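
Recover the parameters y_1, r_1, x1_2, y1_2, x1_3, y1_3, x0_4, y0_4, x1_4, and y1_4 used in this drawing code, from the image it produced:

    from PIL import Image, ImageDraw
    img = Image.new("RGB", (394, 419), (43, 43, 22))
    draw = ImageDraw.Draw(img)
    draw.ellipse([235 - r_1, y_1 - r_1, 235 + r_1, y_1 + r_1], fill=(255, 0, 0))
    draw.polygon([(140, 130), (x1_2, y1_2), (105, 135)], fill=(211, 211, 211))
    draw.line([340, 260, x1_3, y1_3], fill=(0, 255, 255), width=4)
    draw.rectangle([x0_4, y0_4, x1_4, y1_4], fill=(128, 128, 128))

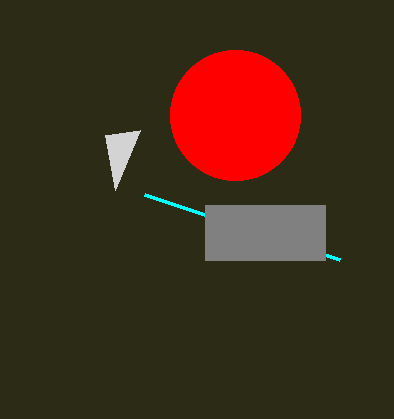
y_1 = 115, r_1 = 65, x1_2 = 115, y1_2 = 190, x1_3 = 145, y1_3 = 195, x0_4 = 205, y0_4 = 205, x1_4 = 325, y1_4 = 260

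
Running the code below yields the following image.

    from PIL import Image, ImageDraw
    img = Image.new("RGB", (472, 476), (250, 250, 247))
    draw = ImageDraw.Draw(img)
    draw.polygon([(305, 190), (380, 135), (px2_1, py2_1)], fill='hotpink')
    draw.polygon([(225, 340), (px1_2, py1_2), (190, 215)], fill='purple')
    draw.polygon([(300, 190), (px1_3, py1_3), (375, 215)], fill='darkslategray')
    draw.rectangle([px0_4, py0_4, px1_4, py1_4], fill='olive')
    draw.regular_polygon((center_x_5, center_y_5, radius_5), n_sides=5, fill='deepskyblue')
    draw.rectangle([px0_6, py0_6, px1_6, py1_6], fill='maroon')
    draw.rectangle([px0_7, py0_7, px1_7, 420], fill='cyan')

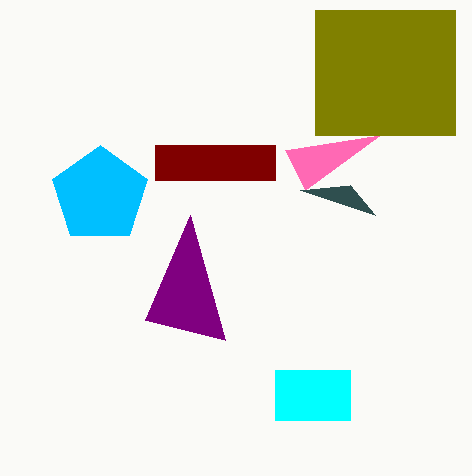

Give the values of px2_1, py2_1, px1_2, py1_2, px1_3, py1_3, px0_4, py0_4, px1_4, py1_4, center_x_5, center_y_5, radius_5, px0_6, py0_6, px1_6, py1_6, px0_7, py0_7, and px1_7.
px2_1 = 285, py2_1 = 150, px1_2 = 145, py1_2 = 320, px1_3 = 350, py1_3 = 185, px0_4 = 315, py0_4 = 10, px1_4 = 455, py1_4 = 135, center_x_5 = 100, center_y_5 = 195, radius_5 = 50, px0_6 = 155, py0_6 = 145, px1_6 = 275, py1_6 = 180, px0_7 = 275, py0_7 = 370, px1_7 = 350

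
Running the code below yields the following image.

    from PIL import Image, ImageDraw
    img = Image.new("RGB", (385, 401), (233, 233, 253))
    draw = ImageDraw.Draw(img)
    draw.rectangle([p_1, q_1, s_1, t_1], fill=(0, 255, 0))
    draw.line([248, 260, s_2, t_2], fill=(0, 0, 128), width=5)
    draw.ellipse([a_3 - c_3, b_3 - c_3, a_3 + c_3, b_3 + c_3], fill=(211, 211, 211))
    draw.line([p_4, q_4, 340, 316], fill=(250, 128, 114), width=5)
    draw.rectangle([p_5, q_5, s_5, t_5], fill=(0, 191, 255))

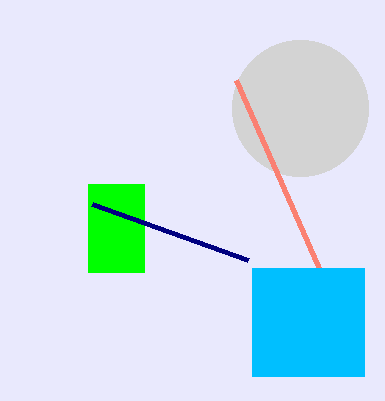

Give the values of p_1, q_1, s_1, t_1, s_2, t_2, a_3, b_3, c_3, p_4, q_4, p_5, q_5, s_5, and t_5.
p_1 = 88, q_1 = 184, s_1 = 144, t_1 = 272, s_2 = 92, t_2 = 204, a_3 = 300, b_3 = 108, c_3 = 68, p_4 = 236, q_4 = 80, p_5 = 252, q_5 = 268, s_5 = 364, t_5 = 376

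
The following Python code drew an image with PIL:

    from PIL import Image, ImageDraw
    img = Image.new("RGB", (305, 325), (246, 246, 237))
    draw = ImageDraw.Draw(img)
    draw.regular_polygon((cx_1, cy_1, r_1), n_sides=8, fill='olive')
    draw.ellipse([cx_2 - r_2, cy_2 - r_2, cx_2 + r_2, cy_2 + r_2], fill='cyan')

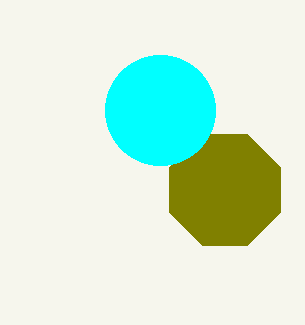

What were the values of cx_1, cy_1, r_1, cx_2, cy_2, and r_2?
cx_1 = 225
cy_1 = 190
r_1 = 60
cx_2 = 160
cy_2 = 110
r_2 = 55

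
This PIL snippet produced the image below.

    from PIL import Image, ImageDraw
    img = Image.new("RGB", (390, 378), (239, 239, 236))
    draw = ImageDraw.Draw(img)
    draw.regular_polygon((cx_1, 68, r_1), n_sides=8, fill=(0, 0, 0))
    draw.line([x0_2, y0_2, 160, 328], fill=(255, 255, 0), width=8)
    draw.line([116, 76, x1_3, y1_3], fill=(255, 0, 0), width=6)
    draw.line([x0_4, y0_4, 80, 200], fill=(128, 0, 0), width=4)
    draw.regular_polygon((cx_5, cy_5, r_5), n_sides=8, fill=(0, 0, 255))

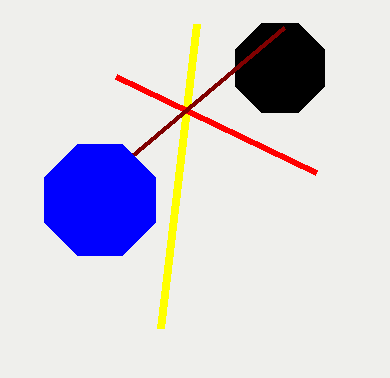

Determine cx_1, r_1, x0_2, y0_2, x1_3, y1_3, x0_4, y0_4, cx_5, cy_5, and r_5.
cx_1 = 280, r_1 = 48, x0_2 = 196, y0_2 = 24, x1_3 = 316, y1_3 = 172, x0_4 = 284, y0_4 = 28, cx_5 = 100, cy_5 = 200, r_5 = 60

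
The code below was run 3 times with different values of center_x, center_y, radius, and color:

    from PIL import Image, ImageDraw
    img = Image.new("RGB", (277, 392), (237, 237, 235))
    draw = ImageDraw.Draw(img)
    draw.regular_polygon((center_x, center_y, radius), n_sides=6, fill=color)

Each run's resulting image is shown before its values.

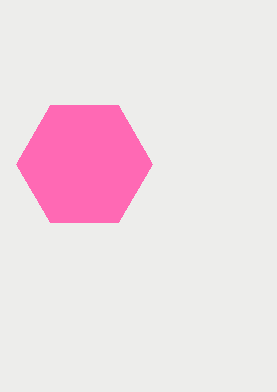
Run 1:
center_x = 84
center_y = 164
radius = 68
color = 'hotpink'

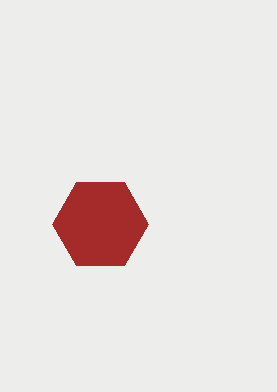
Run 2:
center_x = 100; center_y = 224; radius = 48; color = 'brown'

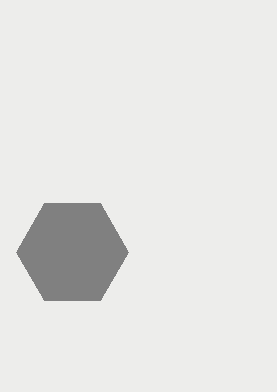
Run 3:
center_x = 72, center_y = 252, radius = 56, color = 'gray'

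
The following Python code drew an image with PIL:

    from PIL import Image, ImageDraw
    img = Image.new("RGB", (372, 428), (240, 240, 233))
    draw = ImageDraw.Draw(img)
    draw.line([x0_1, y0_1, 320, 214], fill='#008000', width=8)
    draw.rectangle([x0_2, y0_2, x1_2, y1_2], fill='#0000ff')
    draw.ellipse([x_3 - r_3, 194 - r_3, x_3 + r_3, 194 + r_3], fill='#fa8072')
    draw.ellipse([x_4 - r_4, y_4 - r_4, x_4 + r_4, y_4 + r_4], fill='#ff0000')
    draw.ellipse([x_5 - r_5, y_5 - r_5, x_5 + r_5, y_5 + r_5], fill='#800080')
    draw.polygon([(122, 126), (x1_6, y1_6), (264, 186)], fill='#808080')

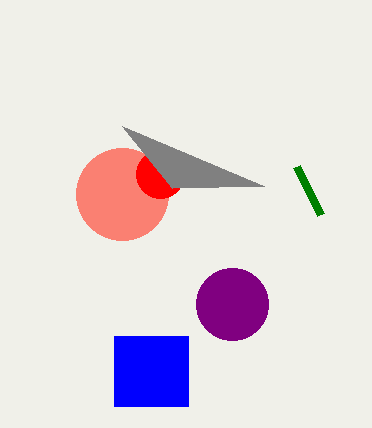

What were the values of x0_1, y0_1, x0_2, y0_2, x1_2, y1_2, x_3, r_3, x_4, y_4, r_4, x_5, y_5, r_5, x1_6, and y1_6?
x0_1 = 296
y0_1 = 166
x0_2 = 114
y0_2 = 336
x1_2 = 188
y1_2 = 406
x_3 = 122
r_3 = 46
x_4 = 160
y_4 = 174
r_4 = 24
x_5 = 232
y_5 = 304
r_5 = 36
x1_6 = 172
y1_6 = 188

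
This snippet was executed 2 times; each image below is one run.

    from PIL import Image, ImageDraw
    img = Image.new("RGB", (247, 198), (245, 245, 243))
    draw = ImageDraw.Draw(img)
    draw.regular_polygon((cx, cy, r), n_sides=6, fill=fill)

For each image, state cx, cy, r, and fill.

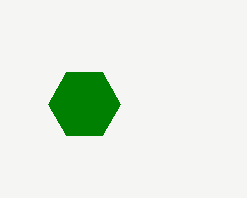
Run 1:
cx = 84; cy = 104; r = 36; fill = 'green'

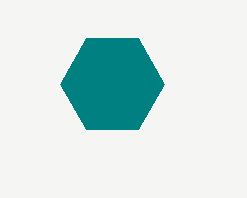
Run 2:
cx = 112, cy = 84, r = 52, fill = 'teal'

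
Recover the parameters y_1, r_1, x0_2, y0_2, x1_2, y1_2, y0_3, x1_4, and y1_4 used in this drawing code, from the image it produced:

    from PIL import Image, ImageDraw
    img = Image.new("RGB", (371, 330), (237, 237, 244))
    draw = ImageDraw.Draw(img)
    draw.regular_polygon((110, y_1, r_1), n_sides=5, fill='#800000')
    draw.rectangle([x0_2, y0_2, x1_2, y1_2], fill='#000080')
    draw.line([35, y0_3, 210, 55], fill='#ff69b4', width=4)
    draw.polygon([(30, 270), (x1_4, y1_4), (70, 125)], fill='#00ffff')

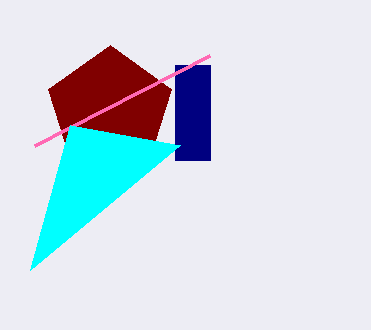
y_1 = 110
r_1 = 65
x0_2 = 175
y0_2 = 65
x1_2 = 210
y1_2 = 160
y0_3 = 145
x1_4 = 180
y1_4 = 145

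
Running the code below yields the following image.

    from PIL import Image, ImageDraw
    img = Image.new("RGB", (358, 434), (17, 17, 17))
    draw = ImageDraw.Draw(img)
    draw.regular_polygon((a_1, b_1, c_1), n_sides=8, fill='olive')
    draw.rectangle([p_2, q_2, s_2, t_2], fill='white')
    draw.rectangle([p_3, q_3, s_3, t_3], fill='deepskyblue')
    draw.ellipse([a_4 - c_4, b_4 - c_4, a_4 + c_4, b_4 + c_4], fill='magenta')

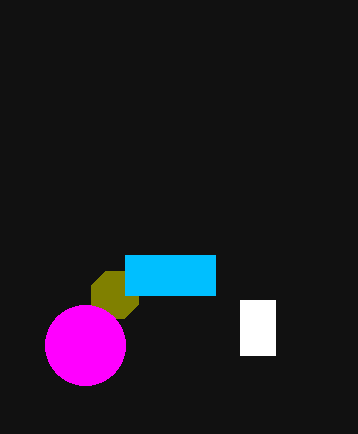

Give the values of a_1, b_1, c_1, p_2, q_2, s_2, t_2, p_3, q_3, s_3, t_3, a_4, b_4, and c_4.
a_1 = 115
b_1 = 295
c_1 = 25
p_2 = 240
q_2 = 300
s_2 = 275
t_2 = 355
p_3 = 125
q_3 = 255
s_3 = 215
t_3 = 295
a_4 = 85
b_4 = 345
c_4 = 40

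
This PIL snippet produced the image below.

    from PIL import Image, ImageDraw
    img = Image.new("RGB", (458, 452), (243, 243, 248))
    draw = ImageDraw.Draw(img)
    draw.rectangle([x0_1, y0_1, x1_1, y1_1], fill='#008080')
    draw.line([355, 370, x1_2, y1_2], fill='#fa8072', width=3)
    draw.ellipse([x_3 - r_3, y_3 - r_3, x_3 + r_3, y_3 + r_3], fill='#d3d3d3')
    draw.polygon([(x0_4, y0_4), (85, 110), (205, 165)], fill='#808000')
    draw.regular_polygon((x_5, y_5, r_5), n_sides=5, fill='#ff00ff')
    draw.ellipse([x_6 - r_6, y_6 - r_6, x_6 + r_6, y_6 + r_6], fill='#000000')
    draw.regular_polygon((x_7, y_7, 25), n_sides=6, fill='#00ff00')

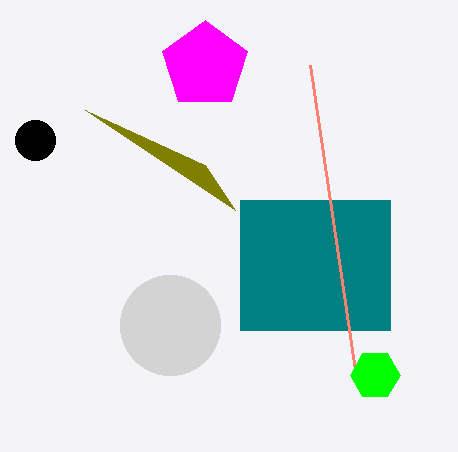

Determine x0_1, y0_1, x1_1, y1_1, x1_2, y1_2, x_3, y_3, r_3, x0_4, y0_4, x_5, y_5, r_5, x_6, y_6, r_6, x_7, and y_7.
x0_1 = 240
y0_1 = 200
x1_1 = 390
y1_1 = 330
x1_2 = 310
y1_2 = 65
x_3 = 170
y_3 = 325
r_3 = 50
x0_4 = 235
y0_4 = 210
x_5 = 205
y_5 = 65
r_5 = 45
x_6 = 35
y_6 = 140
r_6 = 20
x_7 = 375
y_7 = 375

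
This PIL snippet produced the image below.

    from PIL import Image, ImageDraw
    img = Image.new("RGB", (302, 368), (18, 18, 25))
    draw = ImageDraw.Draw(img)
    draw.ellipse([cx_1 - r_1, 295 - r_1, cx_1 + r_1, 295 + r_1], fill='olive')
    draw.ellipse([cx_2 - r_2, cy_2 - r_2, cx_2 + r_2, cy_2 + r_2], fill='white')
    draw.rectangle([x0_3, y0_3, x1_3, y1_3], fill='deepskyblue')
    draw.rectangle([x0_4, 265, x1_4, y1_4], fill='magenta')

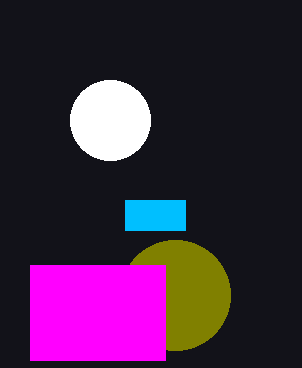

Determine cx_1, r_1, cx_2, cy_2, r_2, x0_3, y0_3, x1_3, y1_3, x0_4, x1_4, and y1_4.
cx_1 = 175; r_1 = 55; cx_2 = 110; cy_2 = 120; r_2 = 40; x0_3 = 125; y0_3 = 200; x1_3 = 185; y1_3 = 230; x0_4 = 30; x1_4 = 165; y1_4 = 360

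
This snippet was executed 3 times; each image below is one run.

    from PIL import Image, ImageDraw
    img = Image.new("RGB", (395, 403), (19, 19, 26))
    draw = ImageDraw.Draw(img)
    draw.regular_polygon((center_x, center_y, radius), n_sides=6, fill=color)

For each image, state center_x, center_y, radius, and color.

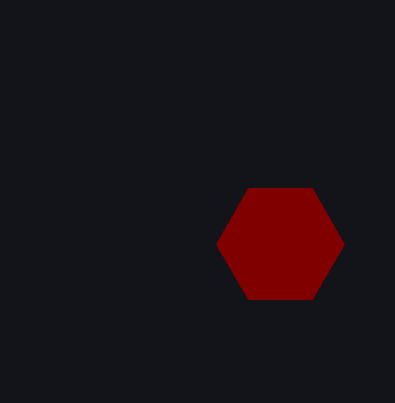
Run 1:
center_x = 280, center_y = 244, radius = 64, color = 'maroon'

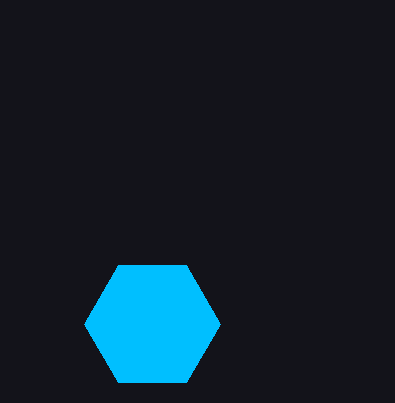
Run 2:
center_x = 152
center_y = 324
radius = 68
color = 'deepskyblue'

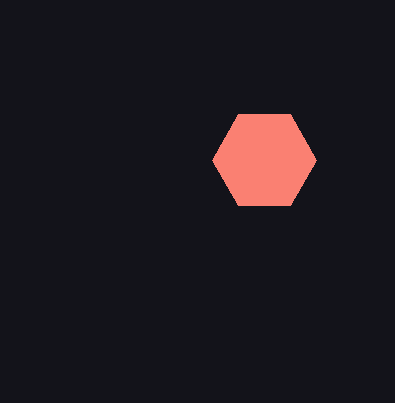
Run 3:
center_x = 264
center_y = 160
radius = 52
color = 'salmon'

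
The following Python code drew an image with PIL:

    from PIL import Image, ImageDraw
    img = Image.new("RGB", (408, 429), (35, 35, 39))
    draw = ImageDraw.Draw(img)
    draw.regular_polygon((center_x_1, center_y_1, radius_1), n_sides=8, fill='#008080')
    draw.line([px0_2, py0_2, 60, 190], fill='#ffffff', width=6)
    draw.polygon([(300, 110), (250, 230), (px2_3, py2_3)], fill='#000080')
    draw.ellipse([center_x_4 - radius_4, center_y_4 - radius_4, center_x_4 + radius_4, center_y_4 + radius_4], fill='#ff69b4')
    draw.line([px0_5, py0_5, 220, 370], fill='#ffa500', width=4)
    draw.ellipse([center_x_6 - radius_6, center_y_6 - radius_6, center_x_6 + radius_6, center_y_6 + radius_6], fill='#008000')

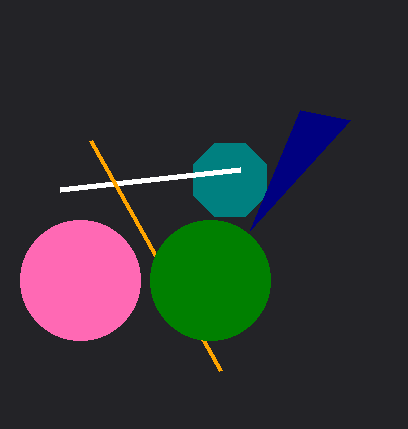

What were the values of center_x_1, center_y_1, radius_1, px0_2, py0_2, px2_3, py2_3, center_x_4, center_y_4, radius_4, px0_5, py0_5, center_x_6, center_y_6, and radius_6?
center_x_1 = 230, center_y_1 = 180, radius_1 = 40, px0_2 = 240, py0_2 = 170, px2_3 = 350, py2_3 = 120, center_x_4 = 80, center_y_4 = 280, radius_4 = 60, px0_5 = 90, py0_5 = 140, center_x_6 = 210, center_y_6 = 280, radius_6 = 60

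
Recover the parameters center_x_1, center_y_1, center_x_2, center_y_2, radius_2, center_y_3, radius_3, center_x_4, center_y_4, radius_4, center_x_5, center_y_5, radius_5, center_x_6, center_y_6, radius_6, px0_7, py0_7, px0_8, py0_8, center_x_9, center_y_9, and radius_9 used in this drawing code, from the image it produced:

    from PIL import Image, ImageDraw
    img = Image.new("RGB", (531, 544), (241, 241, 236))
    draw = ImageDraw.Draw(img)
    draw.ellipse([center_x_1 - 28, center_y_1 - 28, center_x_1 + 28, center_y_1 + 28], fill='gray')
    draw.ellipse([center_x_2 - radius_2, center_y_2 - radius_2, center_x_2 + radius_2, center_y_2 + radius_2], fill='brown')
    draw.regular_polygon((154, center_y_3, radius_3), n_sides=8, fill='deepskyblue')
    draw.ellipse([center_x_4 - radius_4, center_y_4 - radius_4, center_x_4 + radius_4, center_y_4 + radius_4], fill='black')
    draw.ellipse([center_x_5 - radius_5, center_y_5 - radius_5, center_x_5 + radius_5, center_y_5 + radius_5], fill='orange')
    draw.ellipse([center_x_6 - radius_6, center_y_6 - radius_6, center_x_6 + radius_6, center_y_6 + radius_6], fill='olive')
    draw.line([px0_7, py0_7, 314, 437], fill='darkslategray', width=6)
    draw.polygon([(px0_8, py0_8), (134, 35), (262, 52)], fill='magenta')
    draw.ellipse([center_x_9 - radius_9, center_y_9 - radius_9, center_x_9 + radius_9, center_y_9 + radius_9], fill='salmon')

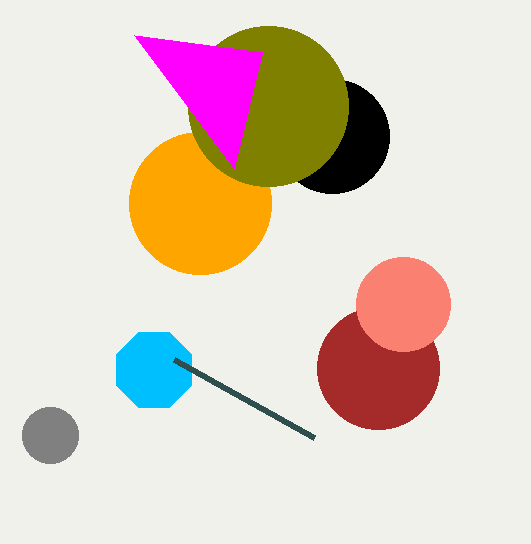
center_x_1 = 50
center_y_1 = 435
center_x_2 = 378
center_y_2 = 368
radius_2 = 61
center_y_3 = 370
radius_3 = 41
center_x_4 = 332
center_y_4 = 136
radius_4 = 57
center_x_5 = 200
center_y_5 = 203
radius_5 = 71
center_x_6 = 268
center_y_6 = 106
radius_6 = 80
px0_7 = 174
py0_7 = 359
px0_8 = 234
py0_8 = 168
center_x_9 = 403
center_y_9 = 304
radius_9 = 47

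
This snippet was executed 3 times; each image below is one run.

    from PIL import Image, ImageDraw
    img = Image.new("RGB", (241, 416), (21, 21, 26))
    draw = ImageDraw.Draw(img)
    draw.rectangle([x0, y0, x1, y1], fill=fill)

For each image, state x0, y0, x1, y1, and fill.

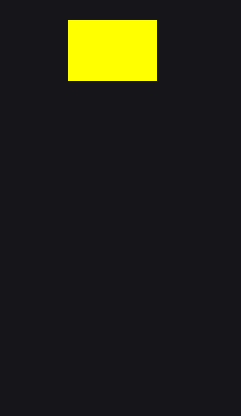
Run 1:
x0 = 68
y0 = 20
x1 = 156
y1 = 80
fill = 'yellow'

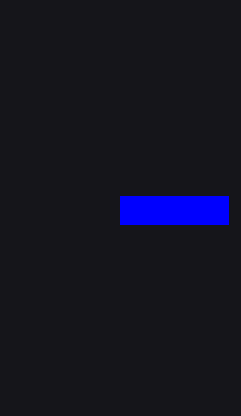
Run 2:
x0 = 120, y0 = 196, x1 = 228, y1 = 224, fill = 'blue'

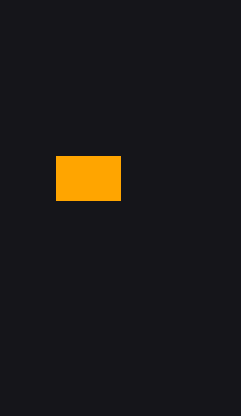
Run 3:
x0 = 56
y0 = 156
x1 = 120
y1 = 200
fill = 'orange'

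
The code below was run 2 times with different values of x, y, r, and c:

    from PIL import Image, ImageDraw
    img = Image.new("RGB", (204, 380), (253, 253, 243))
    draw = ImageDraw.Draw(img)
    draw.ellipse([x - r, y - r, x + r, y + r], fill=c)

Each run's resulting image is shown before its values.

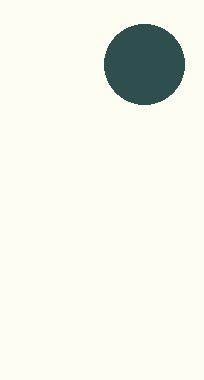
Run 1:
x = 144
y = 64
r = 40
c = 'darkslategray'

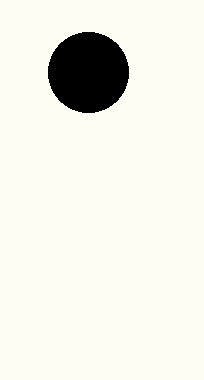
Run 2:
x = 88
y = 72
r = 40
c = 'black'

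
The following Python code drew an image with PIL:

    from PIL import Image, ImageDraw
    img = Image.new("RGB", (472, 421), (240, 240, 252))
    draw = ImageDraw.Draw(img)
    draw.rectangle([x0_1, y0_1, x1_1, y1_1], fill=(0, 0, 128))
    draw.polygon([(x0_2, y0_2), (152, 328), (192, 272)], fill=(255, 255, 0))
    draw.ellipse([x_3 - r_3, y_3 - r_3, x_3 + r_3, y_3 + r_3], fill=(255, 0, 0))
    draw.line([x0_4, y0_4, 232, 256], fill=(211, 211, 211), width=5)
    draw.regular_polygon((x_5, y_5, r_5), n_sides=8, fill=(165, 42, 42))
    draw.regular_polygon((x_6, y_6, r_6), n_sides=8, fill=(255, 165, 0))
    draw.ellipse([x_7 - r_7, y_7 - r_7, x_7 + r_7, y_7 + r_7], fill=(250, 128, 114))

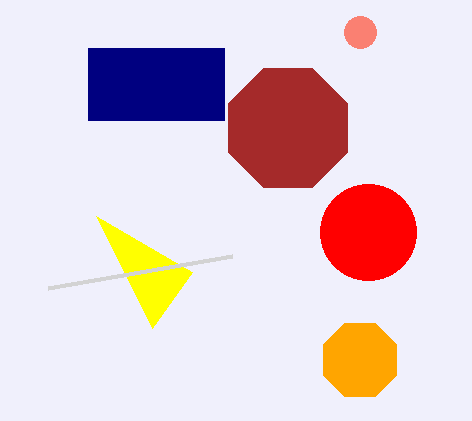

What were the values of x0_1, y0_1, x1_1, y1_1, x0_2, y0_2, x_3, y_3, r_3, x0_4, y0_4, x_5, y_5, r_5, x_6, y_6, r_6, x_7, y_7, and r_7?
x0_1 = 88
y0_1 = 48
x1_1 = 224
y1_1 = 120
x0_2 = 96
y0_2 = 216
x_3 = 368
y_3 = 232
r_3 = 48
x0_4 = 48
y0_4 = 288
x_5 = 288
y_5 = 128
r_5 = 64
x_6 = 360
y_6 = 360
r_6 = 40
x_7 = 360
y_7 = 32
r_7 = 16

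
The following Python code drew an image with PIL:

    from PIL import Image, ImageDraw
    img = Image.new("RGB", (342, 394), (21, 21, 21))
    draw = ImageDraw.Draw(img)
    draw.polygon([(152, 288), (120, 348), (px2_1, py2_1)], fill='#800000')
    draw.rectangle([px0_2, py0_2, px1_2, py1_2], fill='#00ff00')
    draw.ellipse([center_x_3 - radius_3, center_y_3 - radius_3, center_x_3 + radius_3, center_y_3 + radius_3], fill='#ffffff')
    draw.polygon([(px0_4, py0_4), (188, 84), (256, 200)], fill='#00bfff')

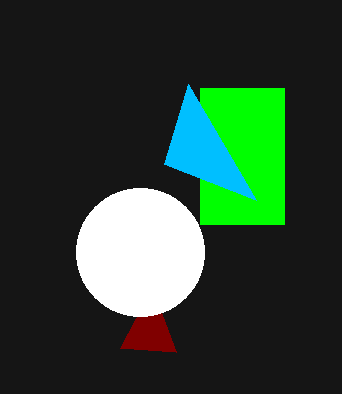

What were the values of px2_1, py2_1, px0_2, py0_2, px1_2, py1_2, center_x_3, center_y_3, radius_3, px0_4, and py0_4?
px2_1 = 176, py2_1 = 352, px0_2 = 200, py0_2 = 88, px1_2 = 284, py1_2 = 224, center_x_3 = 140, center_y_3 = 252, radius_3 = 64, px0_4 = 164, py0_4 = 164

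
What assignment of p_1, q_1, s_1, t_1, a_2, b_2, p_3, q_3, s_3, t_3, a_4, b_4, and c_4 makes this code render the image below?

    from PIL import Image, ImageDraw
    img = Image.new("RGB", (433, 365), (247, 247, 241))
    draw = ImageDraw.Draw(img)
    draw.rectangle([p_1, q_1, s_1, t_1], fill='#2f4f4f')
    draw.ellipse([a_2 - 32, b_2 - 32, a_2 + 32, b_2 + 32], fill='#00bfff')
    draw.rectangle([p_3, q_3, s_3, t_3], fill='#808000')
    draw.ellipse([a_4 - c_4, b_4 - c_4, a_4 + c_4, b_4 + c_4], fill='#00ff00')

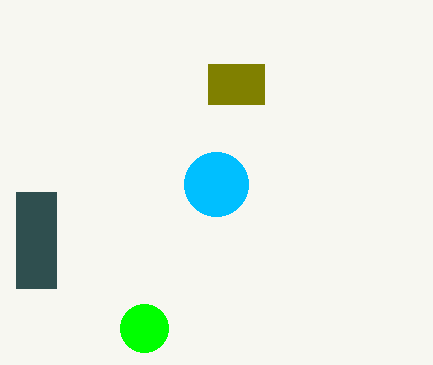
p_1 = 16, q_1 = 192, s_1 = 56, t_1 = 288, a_2 = 216, b_2 = 184, p_3 = 208, q_3 = 64, s_3 = 264, t_3 = 104, a_4 = 144, b_4 = 328, c_4 = 24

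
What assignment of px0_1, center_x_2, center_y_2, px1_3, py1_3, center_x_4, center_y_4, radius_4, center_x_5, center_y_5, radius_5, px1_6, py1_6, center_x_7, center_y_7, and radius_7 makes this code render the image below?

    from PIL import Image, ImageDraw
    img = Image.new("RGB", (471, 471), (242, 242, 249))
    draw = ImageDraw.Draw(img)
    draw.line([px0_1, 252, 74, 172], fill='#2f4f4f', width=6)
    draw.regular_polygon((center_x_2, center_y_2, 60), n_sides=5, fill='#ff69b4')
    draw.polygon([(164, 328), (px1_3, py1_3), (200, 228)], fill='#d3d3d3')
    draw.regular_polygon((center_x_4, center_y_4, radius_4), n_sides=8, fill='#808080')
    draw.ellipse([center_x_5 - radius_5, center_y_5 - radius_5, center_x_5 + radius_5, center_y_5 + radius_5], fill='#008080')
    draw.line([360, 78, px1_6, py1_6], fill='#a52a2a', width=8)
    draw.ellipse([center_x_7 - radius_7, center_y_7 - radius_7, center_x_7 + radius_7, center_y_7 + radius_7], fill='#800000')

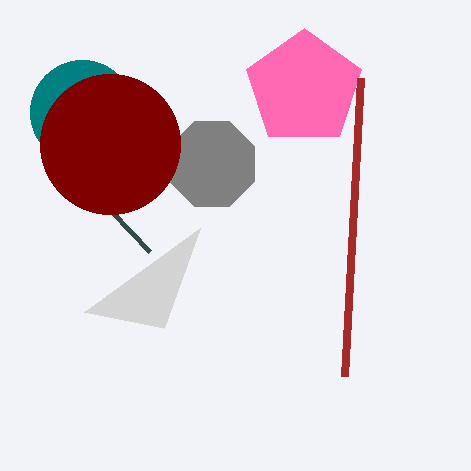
px0_1 = 150; center_x_2 = 304; center_y_2 = 88; px1_3 = 84; py1_3 = 312; center_x_4 = 212; center_y_4 = 164; radius_4 = 46; center_x_5 = 82; center_y_5 = 112; radius_5 = 52; px1_6 = 344; py1_6 = 376; center_x_7 = 110; center_y_7 = 144; radius_7 = 70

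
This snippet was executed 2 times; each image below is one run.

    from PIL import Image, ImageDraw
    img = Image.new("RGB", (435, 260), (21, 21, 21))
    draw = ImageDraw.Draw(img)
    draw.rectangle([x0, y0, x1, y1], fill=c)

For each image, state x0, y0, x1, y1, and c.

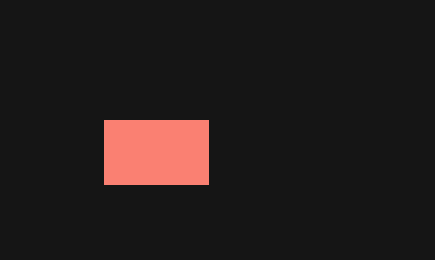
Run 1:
x0 = 104, y0 = 120, x1 = 208, y1 = 184, c = 'salmon'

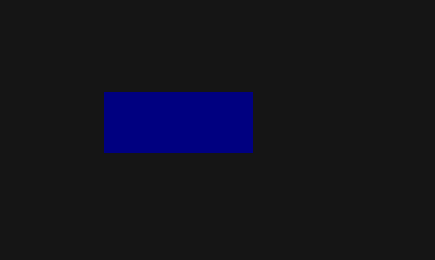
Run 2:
x0 = 104
y0 = 92
x1 = 252
y1 = 152
c = 'navy'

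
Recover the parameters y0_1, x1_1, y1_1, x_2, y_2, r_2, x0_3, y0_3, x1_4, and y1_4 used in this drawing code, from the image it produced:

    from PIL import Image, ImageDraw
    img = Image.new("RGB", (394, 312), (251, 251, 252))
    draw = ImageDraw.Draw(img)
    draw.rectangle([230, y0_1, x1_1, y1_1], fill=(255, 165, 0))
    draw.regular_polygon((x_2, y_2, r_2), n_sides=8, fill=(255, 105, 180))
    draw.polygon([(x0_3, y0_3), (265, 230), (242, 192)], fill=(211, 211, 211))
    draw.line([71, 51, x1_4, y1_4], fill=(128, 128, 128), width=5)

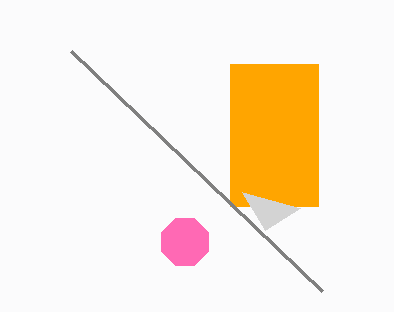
y0_1 = 64, x1_1 = 318, y1_1 = 206, x_2 = 185, y_2 = 242, r_2 = 25, x0_3 = 300, y0_3 = 208, x1_4 = 322, y1_4 = 291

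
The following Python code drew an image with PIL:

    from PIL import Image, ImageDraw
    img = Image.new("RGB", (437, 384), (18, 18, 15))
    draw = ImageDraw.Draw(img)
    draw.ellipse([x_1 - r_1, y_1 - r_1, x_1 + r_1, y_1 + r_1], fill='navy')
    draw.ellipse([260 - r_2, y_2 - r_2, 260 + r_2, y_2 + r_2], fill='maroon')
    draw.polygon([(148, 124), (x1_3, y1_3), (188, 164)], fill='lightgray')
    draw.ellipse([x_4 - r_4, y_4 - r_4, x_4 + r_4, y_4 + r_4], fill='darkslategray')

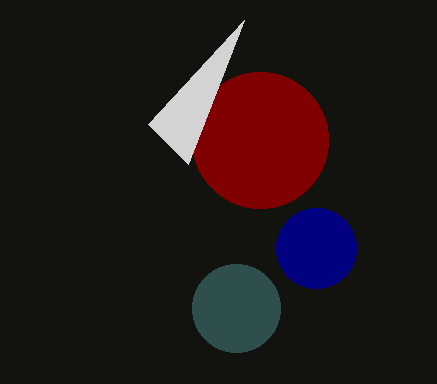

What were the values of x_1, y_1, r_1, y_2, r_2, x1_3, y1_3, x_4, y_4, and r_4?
x_1 = 316; y_1 = 248; r_1 = 40; y_2 = 140; r_2 = 68; x1_3 = 244; y1_3 = 20; x_4 = 236; y_4 = 308; r_4 = 44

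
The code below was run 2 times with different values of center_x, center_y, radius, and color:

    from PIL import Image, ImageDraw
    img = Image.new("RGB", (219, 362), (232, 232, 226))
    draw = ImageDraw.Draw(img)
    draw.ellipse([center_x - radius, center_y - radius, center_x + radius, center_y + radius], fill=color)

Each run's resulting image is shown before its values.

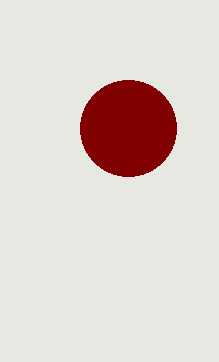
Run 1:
center_x = 128; center_y = 128; radius = 48; color = 'maroon'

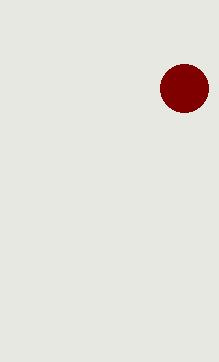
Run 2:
center_x = 184
center_y = 88
radius = 24
color = 'maroon'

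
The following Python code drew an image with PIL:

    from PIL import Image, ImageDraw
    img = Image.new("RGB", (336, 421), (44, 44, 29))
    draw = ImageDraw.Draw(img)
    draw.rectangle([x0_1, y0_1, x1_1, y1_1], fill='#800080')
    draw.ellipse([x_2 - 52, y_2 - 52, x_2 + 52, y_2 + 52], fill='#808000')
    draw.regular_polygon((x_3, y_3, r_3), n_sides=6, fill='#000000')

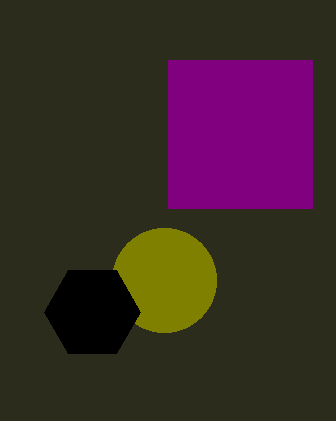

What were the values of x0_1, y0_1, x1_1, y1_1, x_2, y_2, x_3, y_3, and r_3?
x0_1 = 168
y0_1 = 60
x1_1 = 312
y1_1 = 208
x_2 = 164
y_2 = 280
x_3 = 92
y_3 = 312
r_3 = 48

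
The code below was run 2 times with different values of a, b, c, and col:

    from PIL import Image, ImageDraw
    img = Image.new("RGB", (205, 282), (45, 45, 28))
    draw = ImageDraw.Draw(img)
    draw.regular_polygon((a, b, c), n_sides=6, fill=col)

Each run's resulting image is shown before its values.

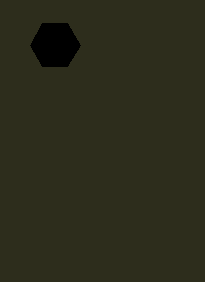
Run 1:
a = 55
b = 45
c = 25
col = 'black'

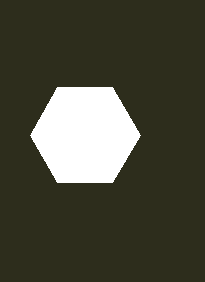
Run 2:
a = 85, b = 135, c = 55, col = 'white'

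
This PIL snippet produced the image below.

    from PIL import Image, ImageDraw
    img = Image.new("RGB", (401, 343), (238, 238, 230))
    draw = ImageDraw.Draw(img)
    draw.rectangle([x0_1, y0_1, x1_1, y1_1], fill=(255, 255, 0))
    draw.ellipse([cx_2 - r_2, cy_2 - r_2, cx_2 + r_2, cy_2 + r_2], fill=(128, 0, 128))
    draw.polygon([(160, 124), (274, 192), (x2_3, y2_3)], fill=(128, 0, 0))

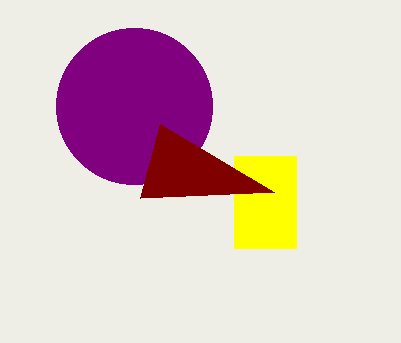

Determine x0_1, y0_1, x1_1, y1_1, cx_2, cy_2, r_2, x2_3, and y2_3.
x0_1 = 234, y0_1 = 156, x1_1 = 296, y1_1 = 248, cx_2 = 134, cy_2 = 106, r_2 = 78, x2_3 = 140, y2_3 = 198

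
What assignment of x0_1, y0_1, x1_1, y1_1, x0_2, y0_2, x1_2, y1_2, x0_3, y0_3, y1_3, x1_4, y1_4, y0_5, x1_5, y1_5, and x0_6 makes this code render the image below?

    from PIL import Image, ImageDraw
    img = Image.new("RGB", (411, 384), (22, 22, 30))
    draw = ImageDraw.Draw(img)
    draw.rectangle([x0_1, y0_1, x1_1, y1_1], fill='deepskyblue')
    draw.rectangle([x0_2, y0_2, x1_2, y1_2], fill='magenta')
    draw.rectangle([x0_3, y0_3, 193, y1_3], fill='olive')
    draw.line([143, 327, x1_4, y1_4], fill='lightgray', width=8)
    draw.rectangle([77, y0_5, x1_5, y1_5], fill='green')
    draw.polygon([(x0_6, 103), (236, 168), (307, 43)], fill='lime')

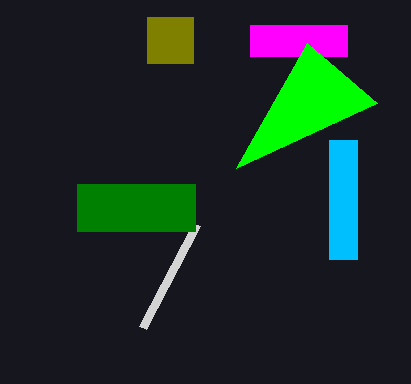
x0_1 = 329
y0_1 = 140
x1_1 = 357
y1_1 = 259
x0_2 = 250
y0_2 = 25
x1_2 = 347
y1_2 = 56
x0_3 = 147
y0_3 = 17
y1_3 = 63
x1_4 = 197
y1_4 = 224
y0_5 = 184
x1_5 = 195
y1_5 = 231
x0_6 = 377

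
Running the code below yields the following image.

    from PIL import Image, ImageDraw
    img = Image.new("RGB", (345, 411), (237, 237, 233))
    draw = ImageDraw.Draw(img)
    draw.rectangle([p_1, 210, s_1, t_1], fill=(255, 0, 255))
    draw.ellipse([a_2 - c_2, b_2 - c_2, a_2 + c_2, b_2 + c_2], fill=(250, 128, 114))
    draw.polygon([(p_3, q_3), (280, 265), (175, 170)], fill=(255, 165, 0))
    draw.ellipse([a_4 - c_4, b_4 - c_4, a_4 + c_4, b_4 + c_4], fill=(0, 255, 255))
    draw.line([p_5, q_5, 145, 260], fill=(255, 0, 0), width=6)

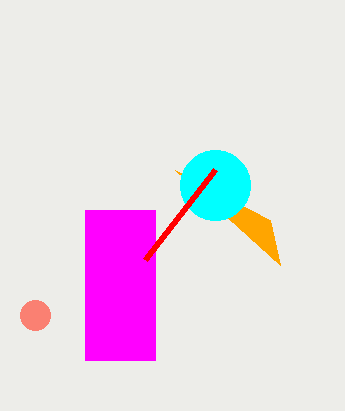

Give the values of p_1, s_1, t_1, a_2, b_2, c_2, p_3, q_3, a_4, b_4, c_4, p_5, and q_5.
p_1 = 85
s_1 = 155
t_1 = 360
a_2 = 35
b_2 = 315
c_2 = 15
p_3 = 270
q_3 = 220
a_4 = 215
b_4 = 185
c_4 = 35
p_5 = 215
q_5 = 170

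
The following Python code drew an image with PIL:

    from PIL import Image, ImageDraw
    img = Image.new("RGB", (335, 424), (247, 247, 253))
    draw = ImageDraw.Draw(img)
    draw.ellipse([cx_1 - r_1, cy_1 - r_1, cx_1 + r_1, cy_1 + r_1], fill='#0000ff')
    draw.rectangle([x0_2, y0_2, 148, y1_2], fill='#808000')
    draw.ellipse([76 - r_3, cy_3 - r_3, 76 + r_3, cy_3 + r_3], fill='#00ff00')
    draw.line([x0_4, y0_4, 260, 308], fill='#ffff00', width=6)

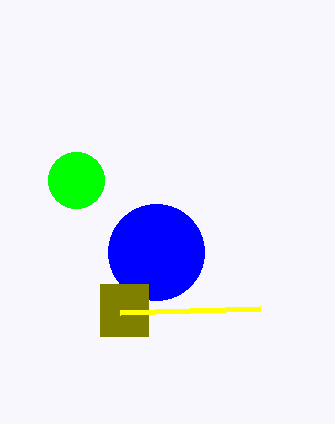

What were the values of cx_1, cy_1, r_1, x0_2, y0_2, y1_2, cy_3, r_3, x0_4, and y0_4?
cx_1 = 156; cy_1 = 252; r_1 = 48; x0_2 = 100; y0_2 = 284; y1_2 = 336; cy_3 = 180; r_3 = 28; x0_4 = 120; y0_4 = 312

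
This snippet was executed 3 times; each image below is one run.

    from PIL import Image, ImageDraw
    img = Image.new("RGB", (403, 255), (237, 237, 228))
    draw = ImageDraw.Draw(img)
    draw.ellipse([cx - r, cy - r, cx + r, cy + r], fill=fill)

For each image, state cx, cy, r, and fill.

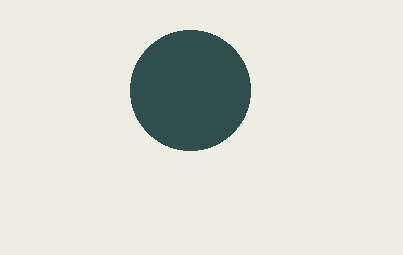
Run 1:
cx = 190; cy = 90; r = 60; fill = 'darkslategray'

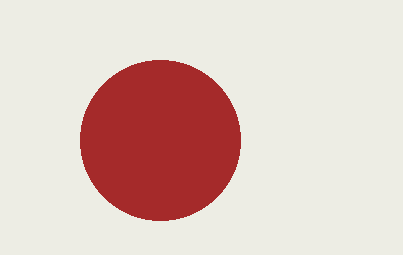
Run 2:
cx = 160, cy = 140, r = 80, fill = 'brown'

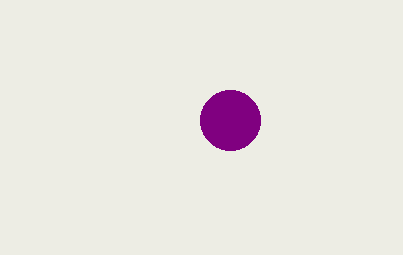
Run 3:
cx = 230; cy = 120; r = 30; fill = 'purple'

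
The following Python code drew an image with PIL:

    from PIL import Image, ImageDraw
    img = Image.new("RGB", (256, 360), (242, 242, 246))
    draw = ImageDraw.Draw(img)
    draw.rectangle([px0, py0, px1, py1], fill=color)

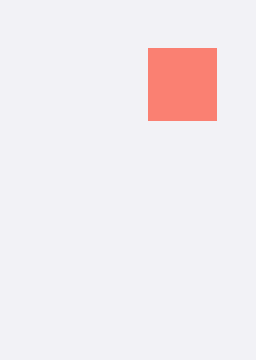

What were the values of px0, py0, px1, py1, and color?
px0 = 148; py0 = 48; px1 = 216; py1 = 120; color = 'salmon'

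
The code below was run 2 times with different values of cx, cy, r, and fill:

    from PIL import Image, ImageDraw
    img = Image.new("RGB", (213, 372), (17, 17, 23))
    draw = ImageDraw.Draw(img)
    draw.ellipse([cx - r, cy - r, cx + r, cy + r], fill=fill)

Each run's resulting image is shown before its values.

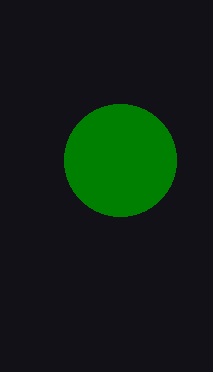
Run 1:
cx = 120
cy = 160
r = 56
fill = 'green'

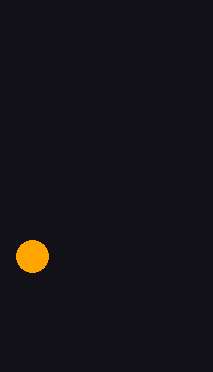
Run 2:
cx = 32, cy = 256, r = 16, fill = 'orange'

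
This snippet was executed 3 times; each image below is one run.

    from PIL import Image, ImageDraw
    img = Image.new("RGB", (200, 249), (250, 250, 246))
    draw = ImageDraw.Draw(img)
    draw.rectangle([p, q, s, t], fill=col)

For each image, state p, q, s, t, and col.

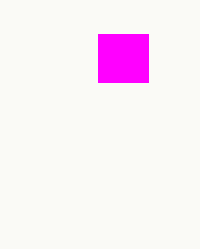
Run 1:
p = 98, q = 34, s = 148, t = 82, col = 'magenta'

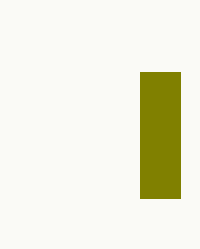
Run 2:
p = 140
q = 72
s = 180
t = 198
col = 'olive'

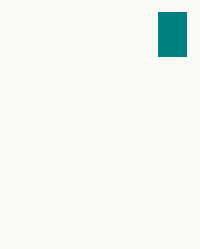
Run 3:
p = 158; q = 12; s = 186; t = 56; col = 'teal'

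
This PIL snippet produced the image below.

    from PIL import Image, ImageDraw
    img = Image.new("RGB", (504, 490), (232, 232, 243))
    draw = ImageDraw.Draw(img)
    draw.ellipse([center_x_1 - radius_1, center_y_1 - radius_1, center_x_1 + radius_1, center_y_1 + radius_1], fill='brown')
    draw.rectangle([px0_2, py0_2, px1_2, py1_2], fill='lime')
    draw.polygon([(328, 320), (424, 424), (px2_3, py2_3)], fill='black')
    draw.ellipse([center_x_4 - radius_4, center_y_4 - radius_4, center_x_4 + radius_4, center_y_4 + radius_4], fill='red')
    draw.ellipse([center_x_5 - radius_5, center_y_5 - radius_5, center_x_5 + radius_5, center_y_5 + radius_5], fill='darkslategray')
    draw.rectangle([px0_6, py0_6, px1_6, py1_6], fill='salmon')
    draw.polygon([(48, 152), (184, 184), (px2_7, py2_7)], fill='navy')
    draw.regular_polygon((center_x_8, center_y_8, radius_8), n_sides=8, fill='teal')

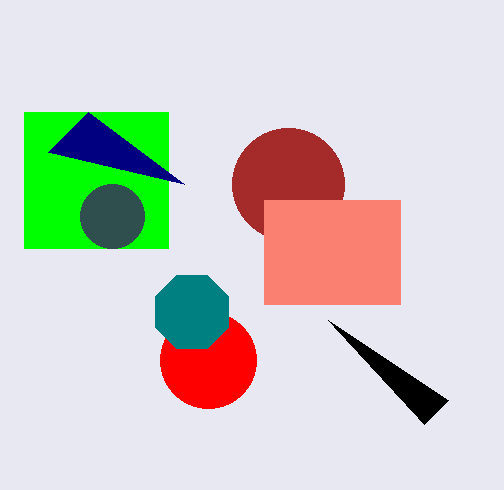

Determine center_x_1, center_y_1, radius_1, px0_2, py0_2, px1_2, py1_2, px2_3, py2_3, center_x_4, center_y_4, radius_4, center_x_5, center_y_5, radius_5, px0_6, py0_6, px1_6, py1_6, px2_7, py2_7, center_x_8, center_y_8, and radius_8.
center_x_1 = 288, center_y_1 = 184, radius_1 = 56, px0_2 = 24, py0_2 = 112, px1_2 = 168, py1_2 = 248, px2_3 = 448, py2_3 = 400, center_x_4 = 208, center_y_4 = 360, radius_4 = 48, center_x_5 = 112, center_y_5 = 216, radius_5 = 32, px0_6 = 264, py0_6 = 200, px1_6 = 400, py1_6 = 304, px2_7 = 88, py2_7 = 112, center_x_8 = 192, center_y_8 = 312, radius_8 = 40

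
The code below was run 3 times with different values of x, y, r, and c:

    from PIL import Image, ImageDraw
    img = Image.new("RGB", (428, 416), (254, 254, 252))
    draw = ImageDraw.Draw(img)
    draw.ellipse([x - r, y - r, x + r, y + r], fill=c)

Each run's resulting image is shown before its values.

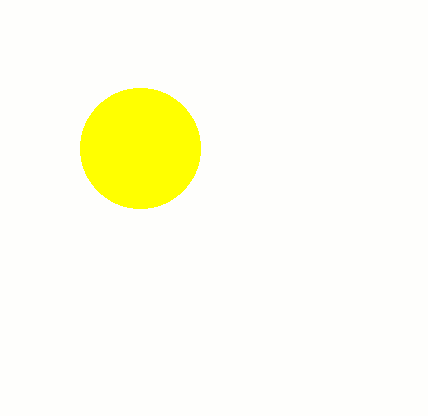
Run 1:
x = 140, y = 148, r = 60, c = 'yellow'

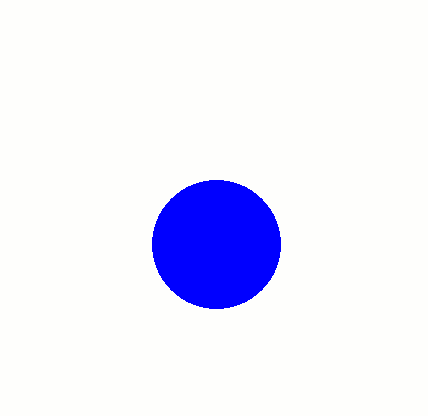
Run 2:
x = 216, y = 244, r = 64, c = 'blue'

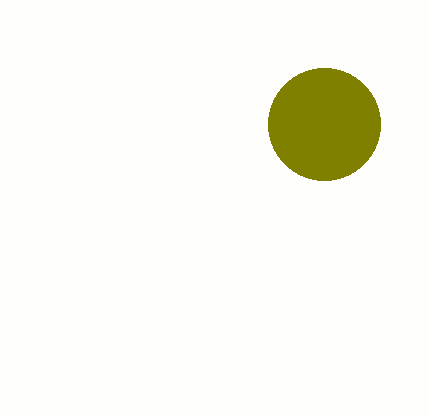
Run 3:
x = 324, y = 124, r = 56, c = 'olive'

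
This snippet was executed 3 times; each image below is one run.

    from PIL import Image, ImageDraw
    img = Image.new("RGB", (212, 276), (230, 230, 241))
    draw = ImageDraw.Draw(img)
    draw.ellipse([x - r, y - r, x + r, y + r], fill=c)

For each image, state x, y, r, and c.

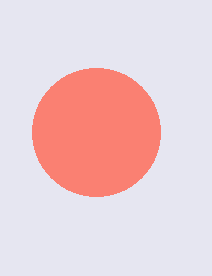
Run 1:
x = 96, y = 132, r = 64, c = 'salmon'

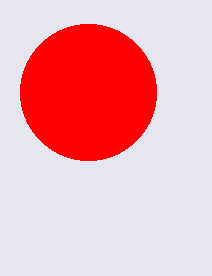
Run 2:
x = 88; y = 92; r = 68; c = 'red'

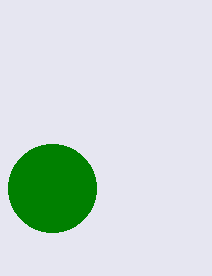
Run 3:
x = 52
y = 188
r = 44
c = 'green'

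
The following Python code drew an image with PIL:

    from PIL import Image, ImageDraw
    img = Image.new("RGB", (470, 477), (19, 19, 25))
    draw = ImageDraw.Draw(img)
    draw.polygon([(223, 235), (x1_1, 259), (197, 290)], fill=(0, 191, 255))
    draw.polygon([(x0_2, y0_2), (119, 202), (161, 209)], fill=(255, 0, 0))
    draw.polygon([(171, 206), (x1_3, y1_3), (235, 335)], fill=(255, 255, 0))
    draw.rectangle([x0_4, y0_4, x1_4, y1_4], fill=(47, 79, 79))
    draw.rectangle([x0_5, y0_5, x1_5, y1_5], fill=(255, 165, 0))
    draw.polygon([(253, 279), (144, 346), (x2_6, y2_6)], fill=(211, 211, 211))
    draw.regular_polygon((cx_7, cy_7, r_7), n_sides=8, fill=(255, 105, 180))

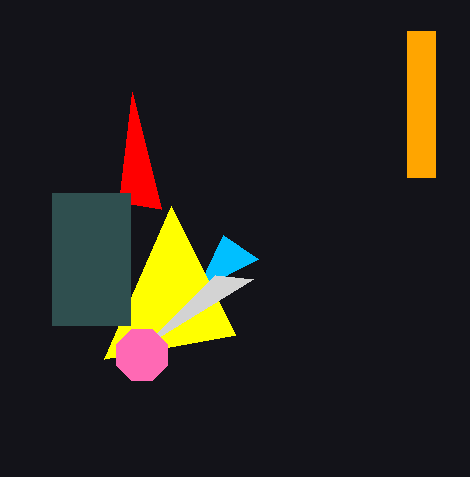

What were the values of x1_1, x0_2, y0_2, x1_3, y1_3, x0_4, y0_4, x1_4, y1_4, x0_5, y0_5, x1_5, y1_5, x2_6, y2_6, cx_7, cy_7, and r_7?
x1_1 = 258, x0_2 = 132, y0_2 = 92, x1_3 = 104, y1_3 = 359, x0_4 = 52, y0_4 = 193, x1_4 = 130, y1_4 = 325, x0_5 = 407, y0_5 = 31, x1_5 = 435, y1_5 = 177, x2_6 = 215, y2_6 = 275, cx_7 = 142, cy_7 = 355, r_7 = 28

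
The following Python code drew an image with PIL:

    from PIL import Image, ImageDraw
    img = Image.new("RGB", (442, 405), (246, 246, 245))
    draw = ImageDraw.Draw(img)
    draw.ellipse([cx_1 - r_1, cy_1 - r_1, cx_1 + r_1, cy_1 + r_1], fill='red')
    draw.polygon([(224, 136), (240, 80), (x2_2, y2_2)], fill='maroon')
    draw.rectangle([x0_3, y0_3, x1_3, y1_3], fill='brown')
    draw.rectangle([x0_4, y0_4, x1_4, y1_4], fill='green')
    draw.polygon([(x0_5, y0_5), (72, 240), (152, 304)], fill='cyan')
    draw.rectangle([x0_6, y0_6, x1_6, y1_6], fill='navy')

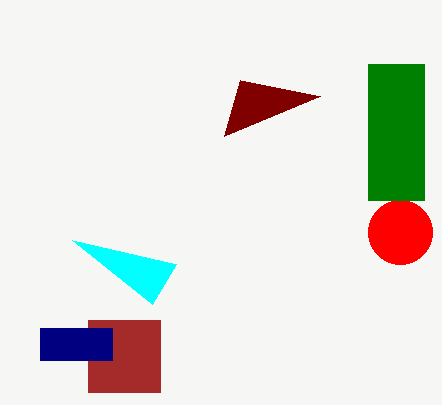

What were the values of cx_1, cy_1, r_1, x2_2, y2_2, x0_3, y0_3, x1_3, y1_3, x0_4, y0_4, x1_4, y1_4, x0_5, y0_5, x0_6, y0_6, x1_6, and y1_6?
cx_1 = 400, cy_1 = 232, r_1 = 32, x2_2 = 320, y2_2 = 96, x0_3 = 88, y0_3 = 320, x1_3 = 160, y1_3 = 392, x0_4 = 368, y0_4 = 64, x1_4 = 424, y1_4 = 200, x0_5 = 176, y0_5 = 264, x0_6 = 40, y0_6 = 328, x1_6 = 112, y1_6 = 360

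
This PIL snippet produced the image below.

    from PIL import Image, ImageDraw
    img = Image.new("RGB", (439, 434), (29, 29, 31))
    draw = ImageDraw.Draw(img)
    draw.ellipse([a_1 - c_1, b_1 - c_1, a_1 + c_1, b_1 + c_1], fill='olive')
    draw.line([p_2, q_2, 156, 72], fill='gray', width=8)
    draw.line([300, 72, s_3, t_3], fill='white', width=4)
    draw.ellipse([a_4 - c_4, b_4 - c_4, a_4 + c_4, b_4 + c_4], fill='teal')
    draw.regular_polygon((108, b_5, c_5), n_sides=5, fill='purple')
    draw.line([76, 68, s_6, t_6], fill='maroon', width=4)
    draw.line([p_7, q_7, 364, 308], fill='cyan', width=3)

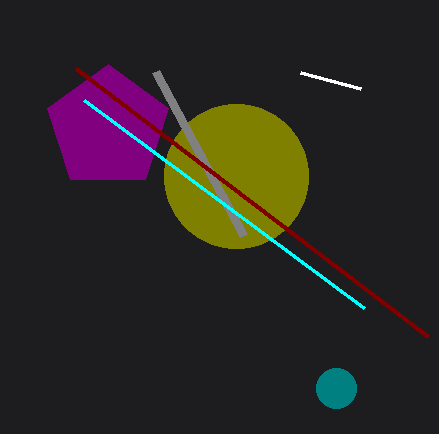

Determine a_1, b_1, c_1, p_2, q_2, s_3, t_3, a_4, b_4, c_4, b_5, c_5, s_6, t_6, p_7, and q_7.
a_1 = 236; b_1 = 176; c_1 = 72; p_2 = 244; q_2 = 236; s_3 = 360; t_3 = 88; a_4 = 336; b_4 = 388; c_4 = 20; b_5 = 128; c_5 = 64; s_6 = 428; t_6 = 336; p_7 = 84; q_7 = 100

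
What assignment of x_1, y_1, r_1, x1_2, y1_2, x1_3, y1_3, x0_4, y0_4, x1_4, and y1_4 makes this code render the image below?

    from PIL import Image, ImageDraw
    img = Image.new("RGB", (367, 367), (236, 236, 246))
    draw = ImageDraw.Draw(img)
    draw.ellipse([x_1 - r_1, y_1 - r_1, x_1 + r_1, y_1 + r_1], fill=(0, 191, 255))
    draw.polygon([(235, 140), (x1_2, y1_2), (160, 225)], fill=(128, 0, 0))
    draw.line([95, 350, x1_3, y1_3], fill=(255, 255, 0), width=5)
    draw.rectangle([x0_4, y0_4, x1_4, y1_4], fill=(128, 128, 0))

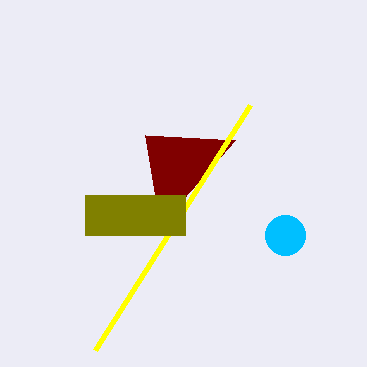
x_1 = 285; y_1 = 235; r_1 = 20; x1_2 = 145; y1_2 = 135; x1_3 = 250; y1_3 = 105; x0_4 = 85; y0_4 = 195; x1_4 = 185; y1_4 = 235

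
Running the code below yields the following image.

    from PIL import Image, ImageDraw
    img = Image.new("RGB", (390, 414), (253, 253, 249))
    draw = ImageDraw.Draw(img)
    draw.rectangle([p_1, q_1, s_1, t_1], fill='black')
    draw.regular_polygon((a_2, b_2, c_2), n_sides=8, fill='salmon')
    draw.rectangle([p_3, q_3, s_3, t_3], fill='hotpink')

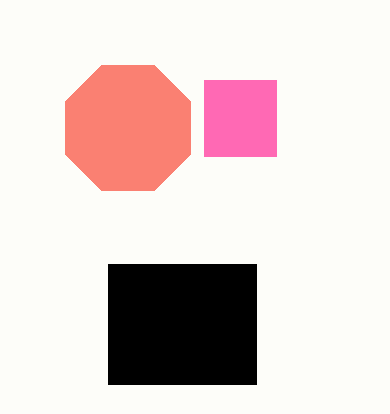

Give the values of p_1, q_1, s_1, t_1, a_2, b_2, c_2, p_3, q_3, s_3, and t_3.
p_1 = 108
q_1 = 264
s_1 = 256
t_1 = 384
a_2 = 128
b_2 = 128
c_2 = 68
p_3 = 204
q_3 = 80
s_3 = 276
t_3 = 156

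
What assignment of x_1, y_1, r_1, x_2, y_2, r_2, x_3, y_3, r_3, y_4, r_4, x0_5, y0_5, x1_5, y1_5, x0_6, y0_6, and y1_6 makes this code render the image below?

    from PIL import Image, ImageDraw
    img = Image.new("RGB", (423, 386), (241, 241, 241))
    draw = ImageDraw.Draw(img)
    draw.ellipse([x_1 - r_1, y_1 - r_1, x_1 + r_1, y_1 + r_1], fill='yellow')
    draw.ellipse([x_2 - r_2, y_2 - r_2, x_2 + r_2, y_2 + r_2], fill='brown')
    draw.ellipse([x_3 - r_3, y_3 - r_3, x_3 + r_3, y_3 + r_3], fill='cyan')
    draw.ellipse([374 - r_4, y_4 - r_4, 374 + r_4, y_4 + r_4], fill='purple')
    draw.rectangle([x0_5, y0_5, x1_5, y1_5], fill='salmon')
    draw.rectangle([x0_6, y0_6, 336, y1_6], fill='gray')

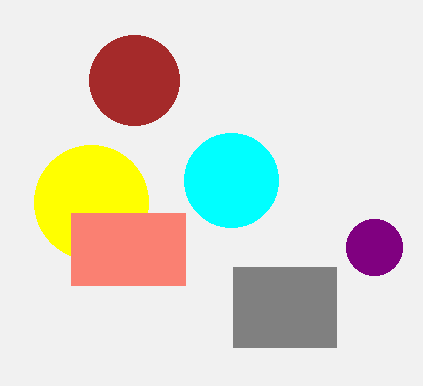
x_1 = 91, y_1 = 202, r_1 = 57, x_2 = 134, y_2 = 80, r_2 = 45, x_3 = 231, y_3 = 180, r_3 = 47, y_4 = 247, r_4 = 28, x0_5 = 71, y0_5 = 213, x1_5 = 185, y1_5 = 285, x0_6 = 233, y0_6 = 267, y1_6 = 347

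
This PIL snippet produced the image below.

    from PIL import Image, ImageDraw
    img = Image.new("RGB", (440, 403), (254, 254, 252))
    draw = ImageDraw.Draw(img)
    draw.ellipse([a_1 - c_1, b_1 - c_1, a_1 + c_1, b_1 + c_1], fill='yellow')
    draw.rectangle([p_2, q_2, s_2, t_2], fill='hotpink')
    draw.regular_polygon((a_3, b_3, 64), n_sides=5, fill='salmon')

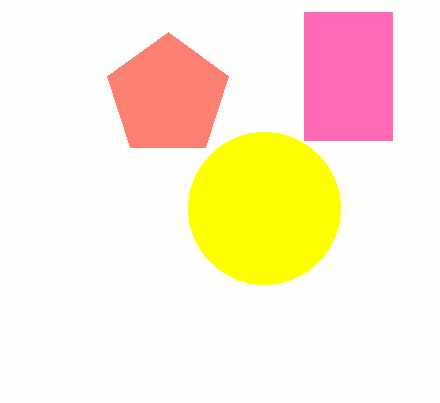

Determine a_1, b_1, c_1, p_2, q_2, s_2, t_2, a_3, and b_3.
a_1 = 264; b_1 = 208; c_1 = 76; p_2 = 304; q_2 = 12; s_2 = 392; t_2 = 140; a_3 = 168; b_3 = 96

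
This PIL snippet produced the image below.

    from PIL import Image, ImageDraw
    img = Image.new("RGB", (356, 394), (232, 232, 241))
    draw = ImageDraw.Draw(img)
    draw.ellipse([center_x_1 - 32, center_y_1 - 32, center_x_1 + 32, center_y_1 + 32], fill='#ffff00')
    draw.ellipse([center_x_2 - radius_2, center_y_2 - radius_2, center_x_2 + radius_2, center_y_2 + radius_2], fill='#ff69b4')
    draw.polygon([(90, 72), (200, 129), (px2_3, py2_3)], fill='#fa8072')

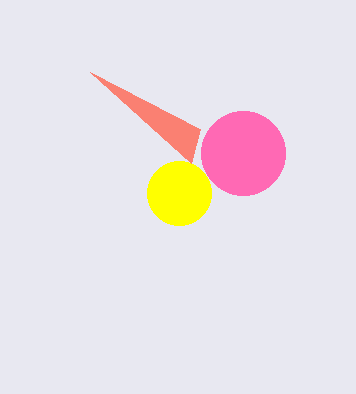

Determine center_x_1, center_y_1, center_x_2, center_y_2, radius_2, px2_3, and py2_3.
center_x_1 = 179; center_y_1 = 193; center_x_2 = 243; center_y_2 = 153; radius_2 = 42; px2_3 = 191; py2_3 = 163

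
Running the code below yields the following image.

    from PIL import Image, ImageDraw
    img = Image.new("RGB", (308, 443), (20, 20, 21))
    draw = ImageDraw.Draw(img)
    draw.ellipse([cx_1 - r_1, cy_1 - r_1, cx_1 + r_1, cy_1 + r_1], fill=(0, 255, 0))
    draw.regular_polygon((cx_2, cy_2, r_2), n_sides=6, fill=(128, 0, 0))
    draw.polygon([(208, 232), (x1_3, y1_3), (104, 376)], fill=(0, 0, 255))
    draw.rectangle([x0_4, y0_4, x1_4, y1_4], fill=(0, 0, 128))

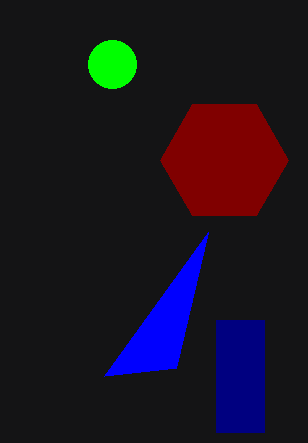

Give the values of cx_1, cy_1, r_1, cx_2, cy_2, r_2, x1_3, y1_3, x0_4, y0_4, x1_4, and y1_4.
cx_1 = 112
cy_1 = 64
r_1 = 24
cx_2 = 224
cy_2 = 160
r_2 = 64
x1_3 = 176
y1_3 = 368
x0_4 = 216
y0_4 = 320
x1_4 = 264
y1_4 = 432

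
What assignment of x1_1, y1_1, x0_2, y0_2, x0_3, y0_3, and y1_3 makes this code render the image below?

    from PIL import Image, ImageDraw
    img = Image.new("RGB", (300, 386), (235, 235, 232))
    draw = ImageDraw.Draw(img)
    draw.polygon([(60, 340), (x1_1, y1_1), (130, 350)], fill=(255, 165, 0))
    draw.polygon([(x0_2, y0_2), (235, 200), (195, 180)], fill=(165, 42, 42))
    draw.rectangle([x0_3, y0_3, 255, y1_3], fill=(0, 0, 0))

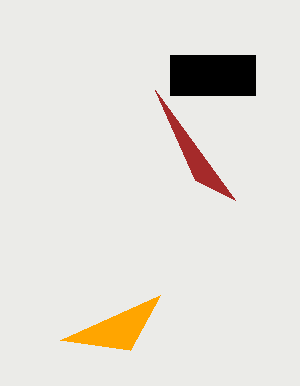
x1_1 = 160
y1_1 = 295
x0_2 = 155
y0_2 = 90
x0_3 = 170
y0_3 = 55
y1_3 = 95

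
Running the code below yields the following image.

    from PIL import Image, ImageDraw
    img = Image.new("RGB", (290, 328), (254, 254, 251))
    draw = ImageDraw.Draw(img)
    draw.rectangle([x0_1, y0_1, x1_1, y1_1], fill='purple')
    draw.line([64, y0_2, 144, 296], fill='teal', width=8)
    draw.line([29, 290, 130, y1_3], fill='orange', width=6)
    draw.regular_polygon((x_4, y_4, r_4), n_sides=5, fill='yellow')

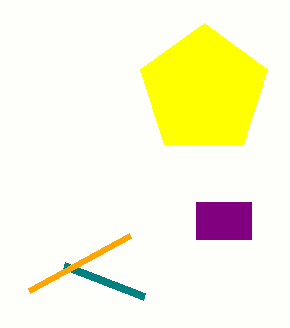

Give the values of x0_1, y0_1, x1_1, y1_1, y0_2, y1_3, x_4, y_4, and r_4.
x0_1 = 196
y0_1 = 202
x1_1 = 251
y1_1 = 239
y0_2 = 265
y1_3 = 235
x_4 = 204
y_4 = 90
r_4 = 67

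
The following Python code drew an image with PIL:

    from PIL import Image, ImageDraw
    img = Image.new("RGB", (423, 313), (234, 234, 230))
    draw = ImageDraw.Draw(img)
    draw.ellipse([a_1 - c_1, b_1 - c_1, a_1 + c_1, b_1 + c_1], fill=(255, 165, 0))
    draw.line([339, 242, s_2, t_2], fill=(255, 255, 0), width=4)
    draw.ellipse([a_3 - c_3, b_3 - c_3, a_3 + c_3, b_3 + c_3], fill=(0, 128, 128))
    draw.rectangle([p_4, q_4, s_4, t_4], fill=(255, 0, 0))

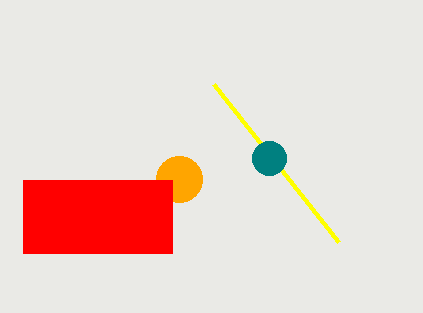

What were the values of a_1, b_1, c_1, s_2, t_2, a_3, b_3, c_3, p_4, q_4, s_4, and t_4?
a_1 = 179
b_1 = 179
c_1 = 23
s_2 = 214
t_2 = 84
a_3 = 269
b_3 = 158
c_3 = 17
p_4 = 23
q_4 = 180
s_4 = 172
t_4 = 253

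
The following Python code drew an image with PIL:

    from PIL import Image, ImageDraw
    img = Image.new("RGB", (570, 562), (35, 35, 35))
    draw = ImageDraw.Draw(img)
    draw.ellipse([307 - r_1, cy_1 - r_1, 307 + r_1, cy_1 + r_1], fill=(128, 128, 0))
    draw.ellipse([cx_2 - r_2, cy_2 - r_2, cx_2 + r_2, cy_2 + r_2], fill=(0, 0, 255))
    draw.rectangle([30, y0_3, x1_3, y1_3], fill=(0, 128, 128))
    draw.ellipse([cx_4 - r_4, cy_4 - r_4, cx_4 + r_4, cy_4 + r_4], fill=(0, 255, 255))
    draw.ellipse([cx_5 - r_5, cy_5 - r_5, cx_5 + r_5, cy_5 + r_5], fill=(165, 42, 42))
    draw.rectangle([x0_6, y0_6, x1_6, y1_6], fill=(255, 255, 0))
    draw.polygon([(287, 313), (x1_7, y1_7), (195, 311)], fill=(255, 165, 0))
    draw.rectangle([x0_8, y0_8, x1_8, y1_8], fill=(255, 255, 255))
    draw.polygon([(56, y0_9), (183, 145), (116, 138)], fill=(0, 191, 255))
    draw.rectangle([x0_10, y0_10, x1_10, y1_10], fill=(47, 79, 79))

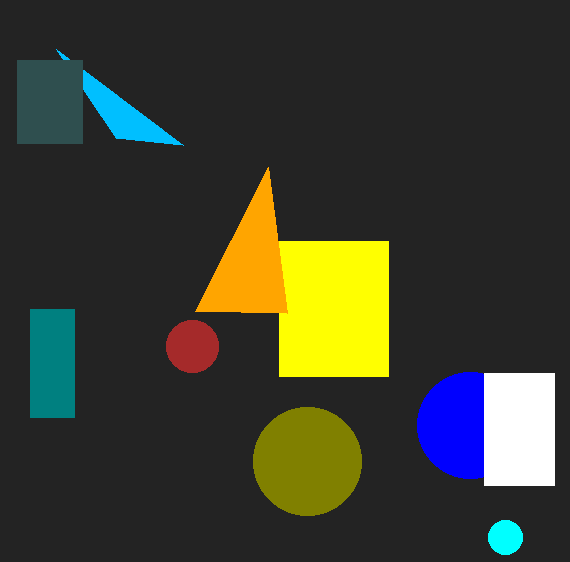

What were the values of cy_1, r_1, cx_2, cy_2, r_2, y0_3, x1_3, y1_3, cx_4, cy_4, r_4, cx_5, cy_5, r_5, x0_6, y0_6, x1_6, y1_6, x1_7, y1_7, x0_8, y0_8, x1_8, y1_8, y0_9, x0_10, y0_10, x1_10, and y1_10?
cy_1 = 461
r_1 = 54
cx_2 = 470
cy_2 = 425
r_2 = 53
y0_3 = 309
x1_3 = 74
y1_3 = 417
cx_4 = 505
cy_4 = 537
r_4 = 17
cx_5 = 192
cy_5 = 346
r_5 = 26
x0_6 = 279
y0_6 = 241
x1_6 = 388
y1_6 = 376
x1_7 = 268
y1_7 = 167
x0_8 = 484
y0_8 = 373
x1_8 = 554
y1_8 = 485
y0_9 = 49
x0_10 = 17
y0_10 = 60
x1_10 = 82
y1_10 = 143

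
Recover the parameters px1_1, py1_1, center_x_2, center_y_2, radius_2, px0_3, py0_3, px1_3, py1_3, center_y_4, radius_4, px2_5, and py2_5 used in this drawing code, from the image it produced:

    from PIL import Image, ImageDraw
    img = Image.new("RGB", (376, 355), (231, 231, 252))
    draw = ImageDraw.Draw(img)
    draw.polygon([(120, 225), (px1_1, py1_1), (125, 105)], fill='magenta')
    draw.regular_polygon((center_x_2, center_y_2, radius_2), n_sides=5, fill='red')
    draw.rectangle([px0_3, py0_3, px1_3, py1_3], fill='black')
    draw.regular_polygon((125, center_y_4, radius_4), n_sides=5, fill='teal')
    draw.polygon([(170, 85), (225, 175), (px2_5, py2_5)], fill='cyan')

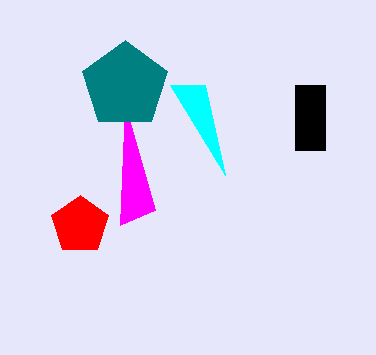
px1_1 = 155, py1_1 = 210, center_x_2 = 80, center_y_2 = 225, radius_2 = 30, px0_3 = 295, py0_3 = 85, px1_3 = 325, py1_3 = 150, center_y_4 = 85, radius_4 = 45, px2_5 = 205, py2_5 = 85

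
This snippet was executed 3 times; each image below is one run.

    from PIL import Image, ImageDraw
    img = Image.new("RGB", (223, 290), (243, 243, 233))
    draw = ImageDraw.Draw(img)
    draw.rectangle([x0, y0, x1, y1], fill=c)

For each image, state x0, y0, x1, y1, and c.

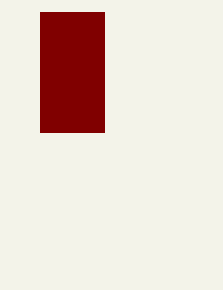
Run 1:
x0 = 40
y0 = 12
x1 = 104
y1 = 132
c = 'maroon'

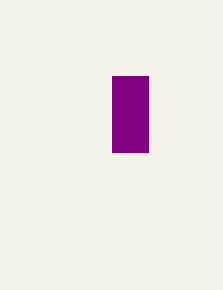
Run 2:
x0 = 112, y0 = 76, x1 = 148, y1 = 152, c = 'purple'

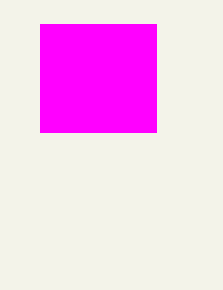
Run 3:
x0 = 40; y0 = 24; x1 = 156; y1 = 132; c = 'magenta'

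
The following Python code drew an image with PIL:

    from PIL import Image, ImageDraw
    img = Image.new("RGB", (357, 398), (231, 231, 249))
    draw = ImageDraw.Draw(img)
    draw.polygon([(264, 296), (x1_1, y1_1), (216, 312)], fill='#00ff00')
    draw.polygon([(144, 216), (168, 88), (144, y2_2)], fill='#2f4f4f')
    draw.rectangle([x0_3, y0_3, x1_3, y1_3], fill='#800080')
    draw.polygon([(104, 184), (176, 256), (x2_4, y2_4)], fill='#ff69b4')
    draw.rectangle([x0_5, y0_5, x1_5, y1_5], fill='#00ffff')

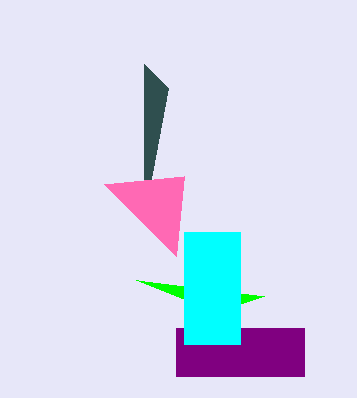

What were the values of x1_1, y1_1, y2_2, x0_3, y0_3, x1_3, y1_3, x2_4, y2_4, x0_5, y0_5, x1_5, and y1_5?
x1_1 = 136; y1_1 = 280; y2_2 = 64; x0_3 = 176; y0_3 = 328; x1_3 = 304; y1_3 = 376; x2_4 = 184; y2_4 = 176; x0_5 = 184; y0_5 = 232; x1_5 = 240; y1_5 = 344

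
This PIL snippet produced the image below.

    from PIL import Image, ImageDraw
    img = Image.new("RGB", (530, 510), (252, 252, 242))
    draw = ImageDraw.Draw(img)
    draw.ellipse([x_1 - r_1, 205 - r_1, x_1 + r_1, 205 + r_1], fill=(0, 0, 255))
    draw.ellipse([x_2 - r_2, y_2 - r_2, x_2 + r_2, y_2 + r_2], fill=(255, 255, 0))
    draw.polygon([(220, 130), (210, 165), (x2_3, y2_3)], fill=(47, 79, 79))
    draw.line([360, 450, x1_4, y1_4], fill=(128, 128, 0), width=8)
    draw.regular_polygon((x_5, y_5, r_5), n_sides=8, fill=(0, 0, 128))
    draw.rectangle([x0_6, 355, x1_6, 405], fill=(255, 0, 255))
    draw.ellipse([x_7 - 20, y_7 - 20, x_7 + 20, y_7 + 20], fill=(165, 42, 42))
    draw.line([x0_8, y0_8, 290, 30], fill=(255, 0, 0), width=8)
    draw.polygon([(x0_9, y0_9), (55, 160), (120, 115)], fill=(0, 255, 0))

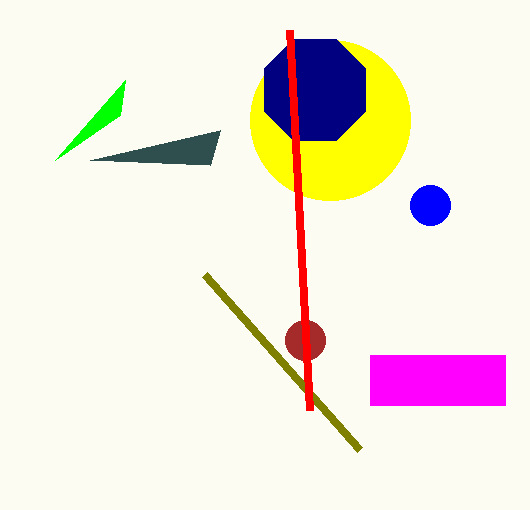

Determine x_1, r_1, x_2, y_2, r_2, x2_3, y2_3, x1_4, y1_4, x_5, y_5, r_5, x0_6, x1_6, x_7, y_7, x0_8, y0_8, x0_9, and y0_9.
x_1 = 430
r_1 = 20
x_2 = 330
y_2 = 120
r_2 = 80
x2_3 = 90
y2_3 = 160
x1_4 = 205
y1_4 = 275
x_5 = 315
y_5 = 90
r_5 = 55
x0_6 = 370
x1_6 = 505
x_7 = 305
y_7 = 340
x0_8 = 310
y0_8 = 410
x0_9 = 125
y0_9 = 80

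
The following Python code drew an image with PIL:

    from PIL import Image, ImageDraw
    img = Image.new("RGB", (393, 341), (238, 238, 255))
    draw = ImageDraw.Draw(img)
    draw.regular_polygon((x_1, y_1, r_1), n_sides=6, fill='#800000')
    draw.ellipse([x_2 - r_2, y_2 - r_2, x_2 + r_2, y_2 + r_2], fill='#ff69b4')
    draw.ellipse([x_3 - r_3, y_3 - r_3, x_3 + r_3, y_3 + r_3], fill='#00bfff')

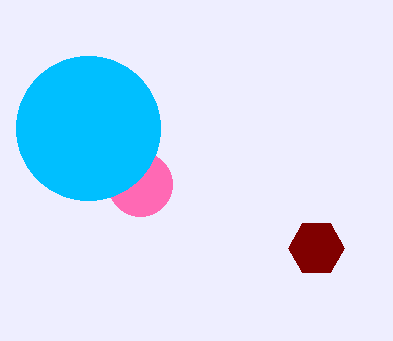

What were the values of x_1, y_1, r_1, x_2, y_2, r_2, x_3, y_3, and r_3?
x_1 = 316
y_1 = 248
r_1 = 28
x_2 = 140
y_2 = 184
r_2 = 32
x_3 = 88
y_3 = 128
r_3 = 72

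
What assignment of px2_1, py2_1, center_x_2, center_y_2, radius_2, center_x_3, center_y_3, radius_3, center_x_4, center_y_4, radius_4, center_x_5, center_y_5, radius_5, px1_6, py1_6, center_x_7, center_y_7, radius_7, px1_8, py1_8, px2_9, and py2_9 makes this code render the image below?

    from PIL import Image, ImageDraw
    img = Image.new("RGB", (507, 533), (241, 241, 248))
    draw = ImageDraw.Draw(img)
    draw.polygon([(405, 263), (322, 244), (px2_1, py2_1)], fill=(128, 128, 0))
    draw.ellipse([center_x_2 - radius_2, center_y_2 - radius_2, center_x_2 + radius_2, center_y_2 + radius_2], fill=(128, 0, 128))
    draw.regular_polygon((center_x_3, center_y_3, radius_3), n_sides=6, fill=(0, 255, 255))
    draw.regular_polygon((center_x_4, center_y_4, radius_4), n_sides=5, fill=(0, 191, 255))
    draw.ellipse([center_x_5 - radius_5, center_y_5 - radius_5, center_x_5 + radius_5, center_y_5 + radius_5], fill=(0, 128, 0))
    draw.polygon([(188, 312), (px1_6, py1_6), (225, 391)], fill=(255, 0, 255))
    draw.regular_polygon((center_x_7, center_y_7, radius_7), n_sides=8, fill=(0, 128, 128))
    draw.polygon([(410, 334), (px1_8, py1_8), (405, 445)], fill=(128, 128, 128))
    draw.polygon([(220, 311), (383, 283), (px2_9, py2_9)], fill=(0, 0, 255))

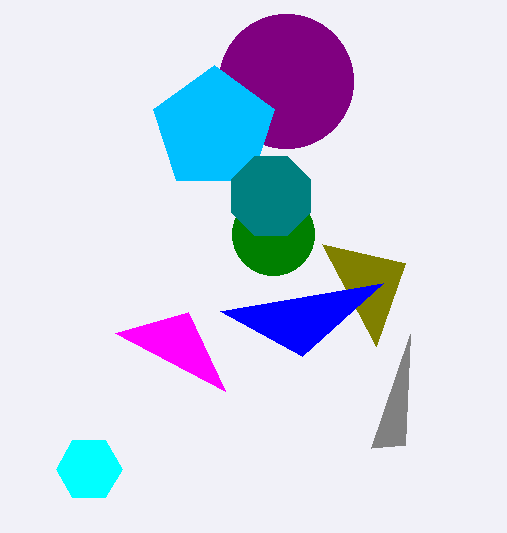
px2_1 = 376; py2_1 = 346; center_x_2 = 286; center_y_2 = 81; radius_2 = 67; center_x_3 = 89; center_y_3 = 469; radius_3 = 33; center_x_4 = 214; center_y_4 = 129; radius_4 = 64; center_x_5 = 273; center_y_5 = 234; radius_5 = 41; px1_6 = 115; py1_6 = 333; center_x_7 = 271; center_y_7 = 196; radius_7 = 43; px1_8 = 371; py1_8 = 448; px2_9 = 302; py2_9 = 356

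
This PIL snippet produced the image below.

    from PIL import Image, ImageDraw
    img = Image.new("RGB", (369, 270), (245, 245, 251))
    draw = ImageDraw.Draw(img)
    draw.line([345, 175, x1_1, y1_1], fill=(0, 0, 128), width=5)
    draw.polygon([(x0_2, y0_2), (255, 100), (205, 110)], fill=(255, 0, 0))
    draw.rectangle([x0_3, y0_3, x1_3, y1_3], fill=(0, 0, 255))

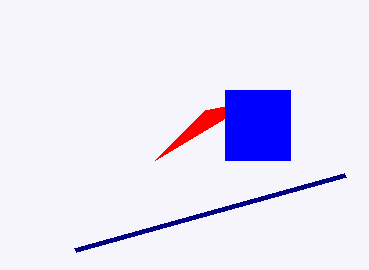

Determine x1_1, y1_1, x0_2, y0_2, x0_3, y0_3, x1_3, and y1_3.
x1_1 = 75, y1_1 = 250, x0_2 = 155, y0_2 = 160, x0_3 = 225, y0_3 = 90, x1_3 = 290, y1_3 = 160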